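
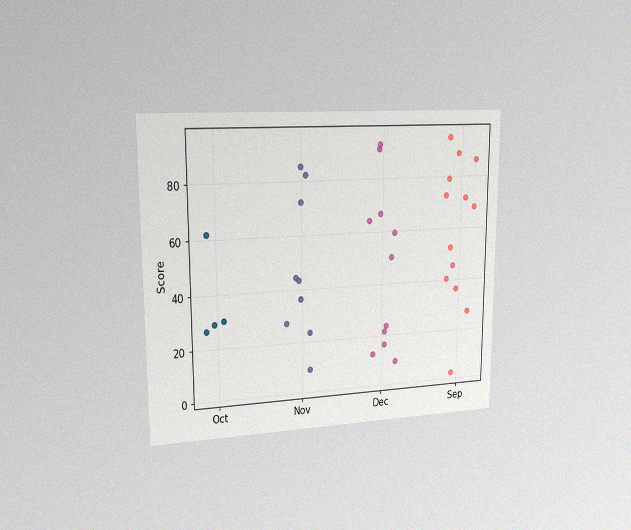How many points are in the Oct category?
4

The chart is viewed slightly from the left, with some photo noise. Counting the markers in the Oct column gives 4.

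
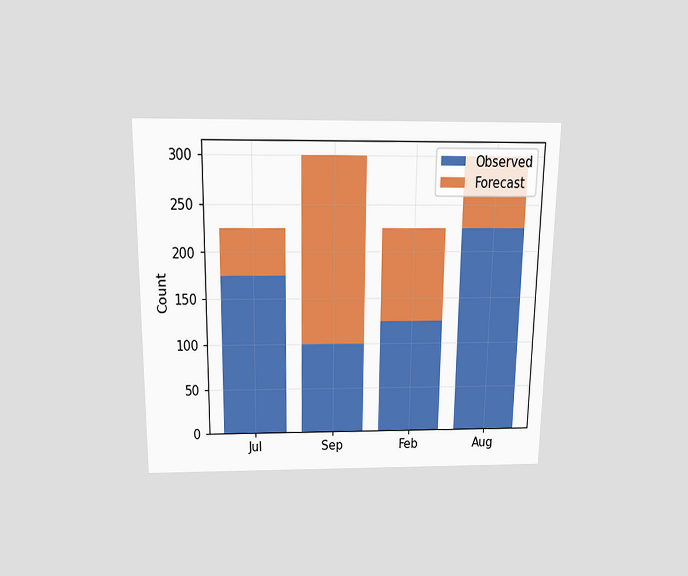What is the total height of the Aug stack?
300

The chart is viewed slightly from above. The Aug stack's top reaches 300 on the y-axis.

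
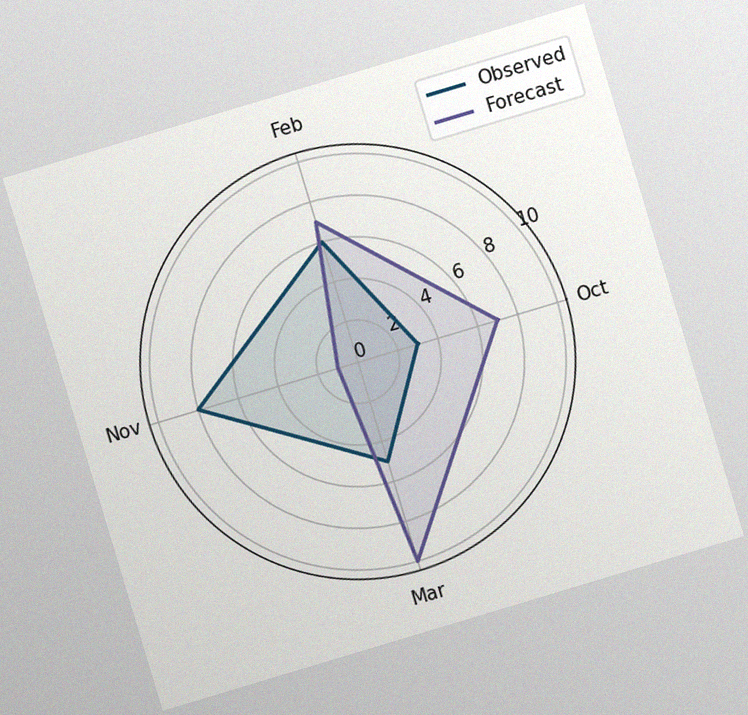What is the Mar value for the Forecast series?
10

The chart is tilted about 17° counter-clockwise, with some photo noise. On the Mar axis, Forecast reaches 10.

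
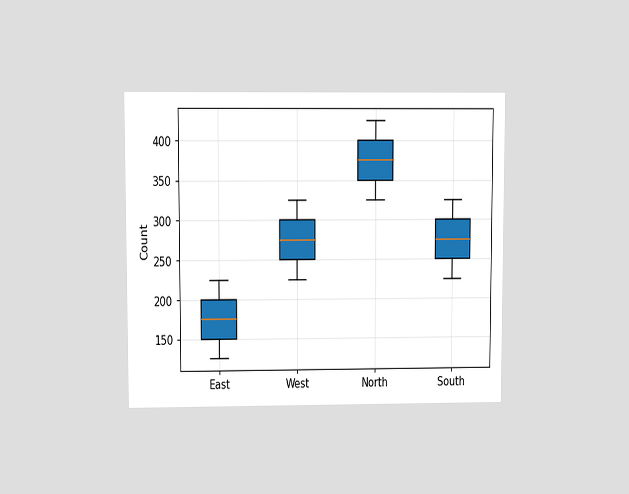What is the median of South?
275

The chart is viewed at a slight angle. The median line in the South box sits at 275.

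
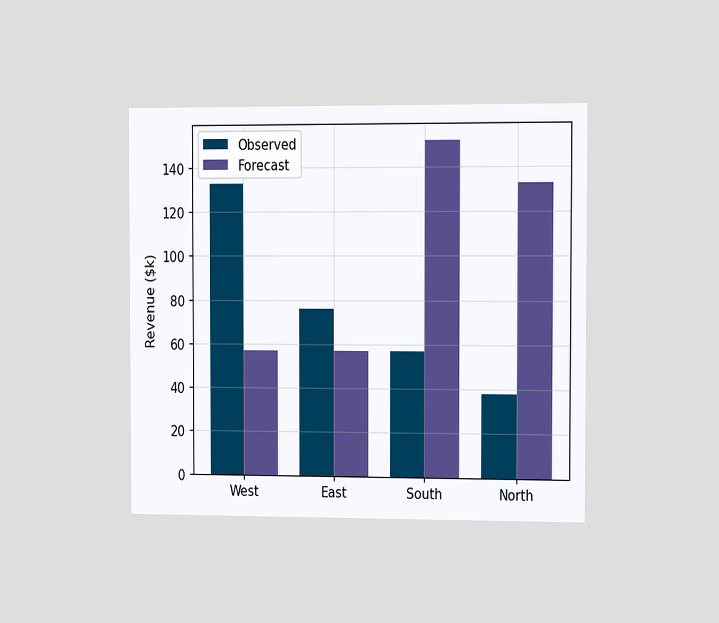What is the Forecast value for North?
$133k

The chart is viewed slightly from the right. The Forecast bar at North reaches $133k on the y-axis.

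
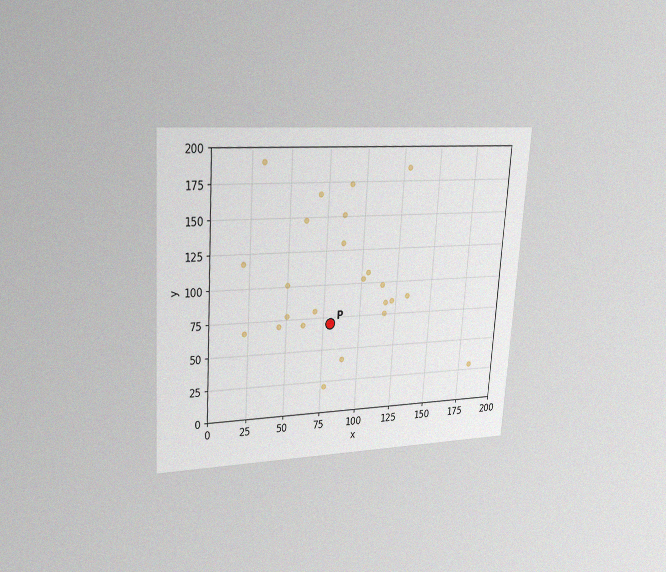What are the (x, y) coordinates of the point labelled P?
The chart is tilted about 4° clockwise and viewed at a slight angle, with some photo noise. Following the gridlines from P to each axis, P sits at (80, 70).

(80, 70)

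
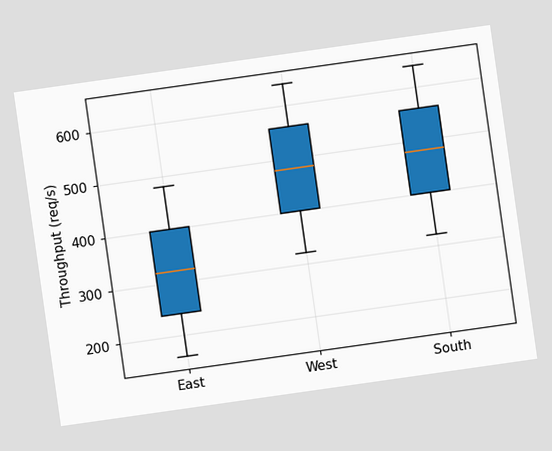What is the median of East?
The chart is tilted about 8° counter-clockwise. The median line in the East box sits at 320req/s.

320req/s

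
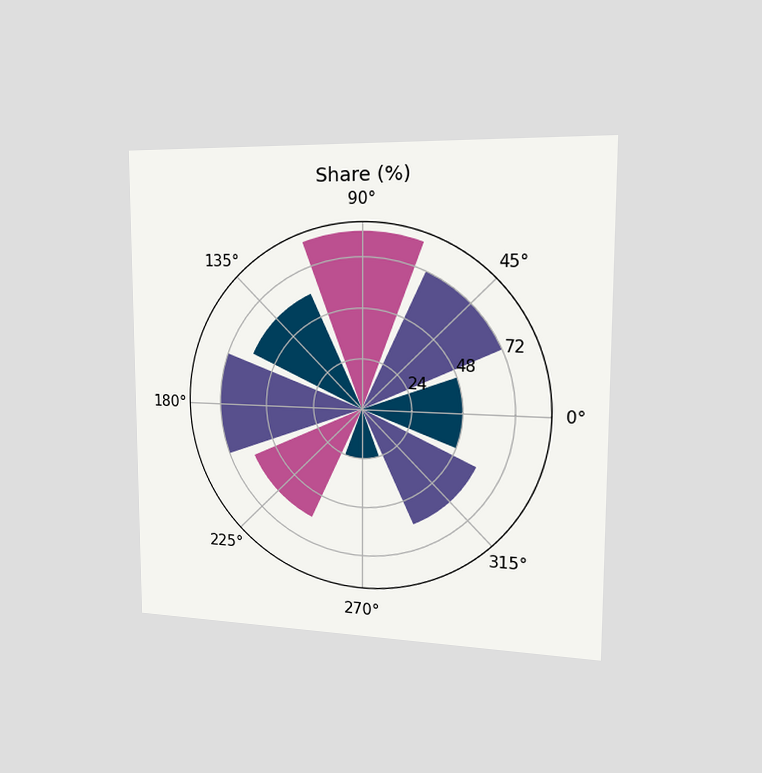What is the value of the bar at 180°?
72%

The chart is viewed slightly from the right. The bar at 180° reaches 72% on the radial axis.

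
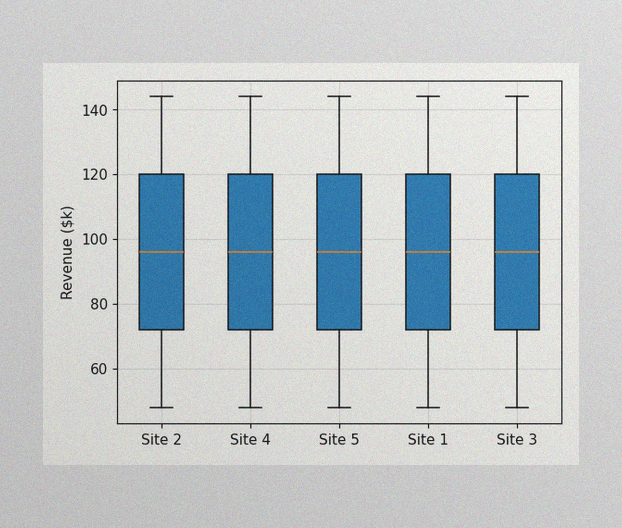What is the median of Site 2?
$96k

The image has some photo noise and uneven lighting. The median line in the Site 2 box sits at $96k.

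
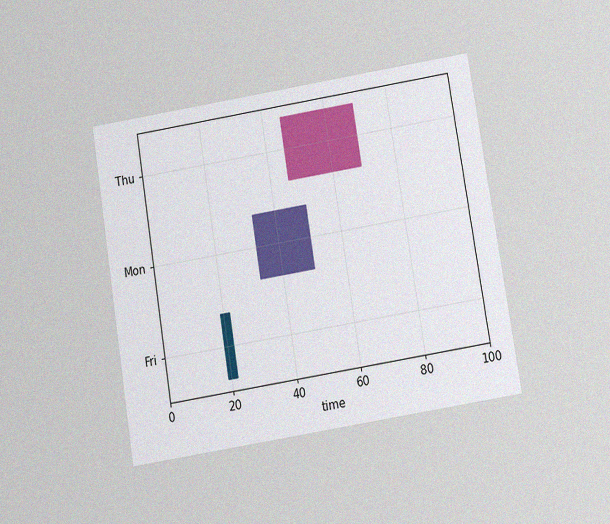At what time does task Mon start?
The chart is tilted about 9° counter-clockwise and viewed slightly from below, with some photo noise. The Mon bar begins at t=33.

33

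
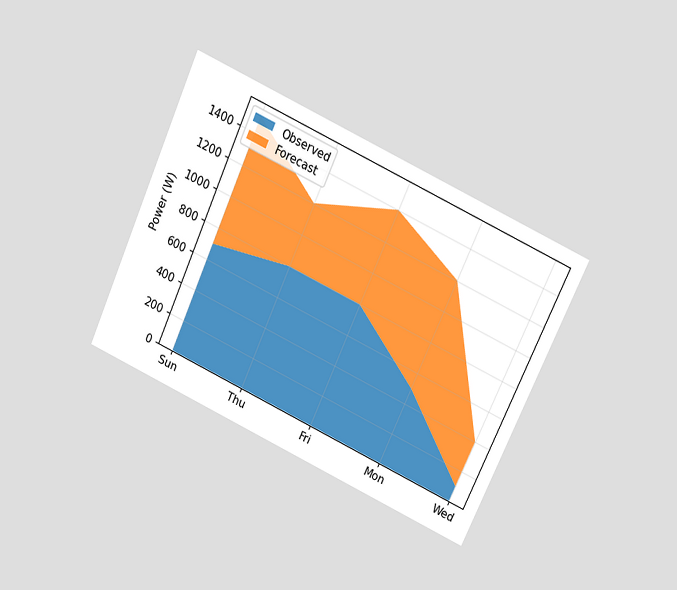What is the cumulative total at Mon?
The chart is tilted about 25° clockwise and viewed slightly from above. The stacked total at Mon reaches 1200W.

1200W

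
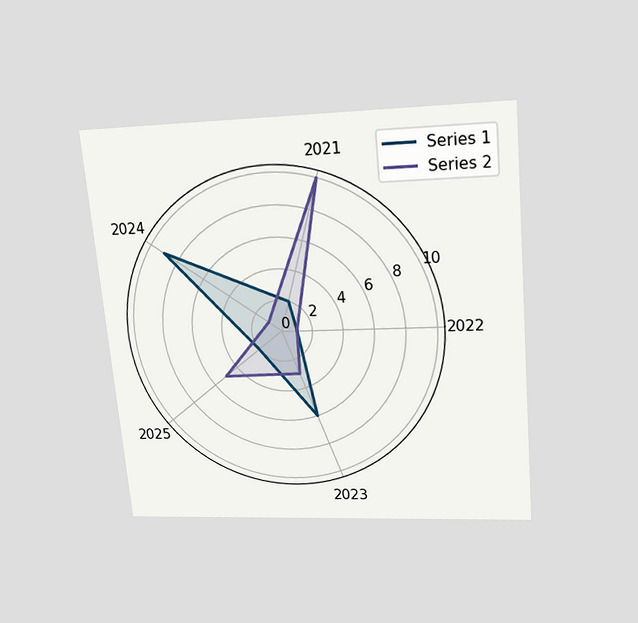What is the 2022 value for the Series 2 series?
The chart is tilted about 5° counter-clockwise and viewed slightly from above. On the 2022 axis, Series 2 reaches 1.

1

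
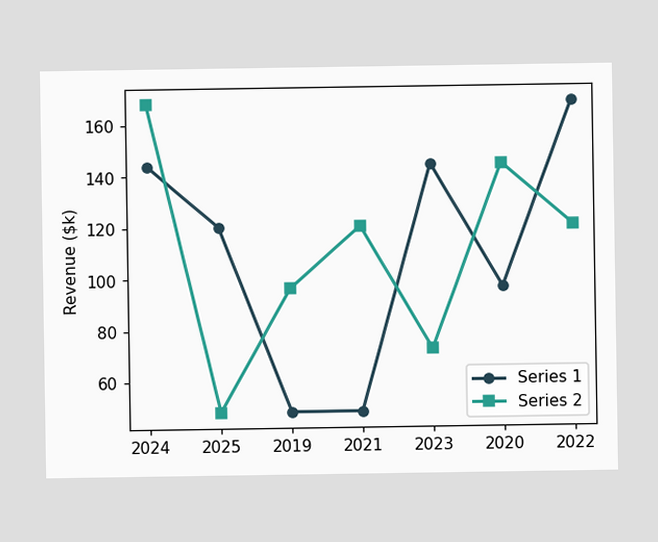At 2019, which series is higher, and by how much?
At 2019, Series 2 sits above the other line by $48k.

Series 2, by $48k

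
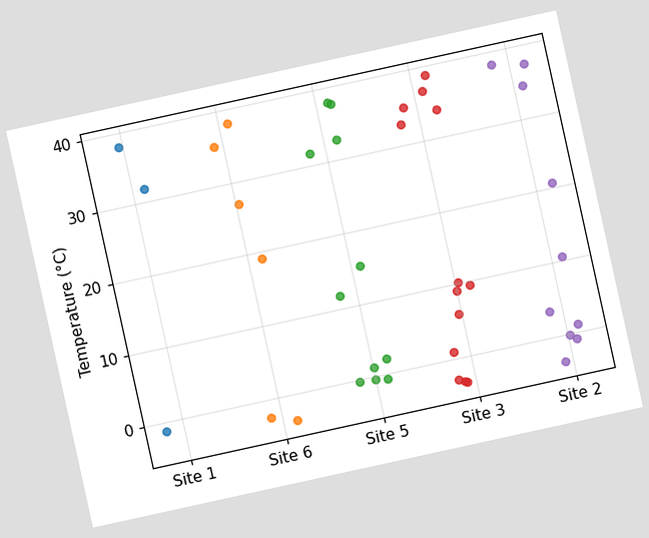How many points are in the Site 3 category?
13

The chart is tilted about 12° counter-clockwise. Counting the markers in the Site 3 column gives 13.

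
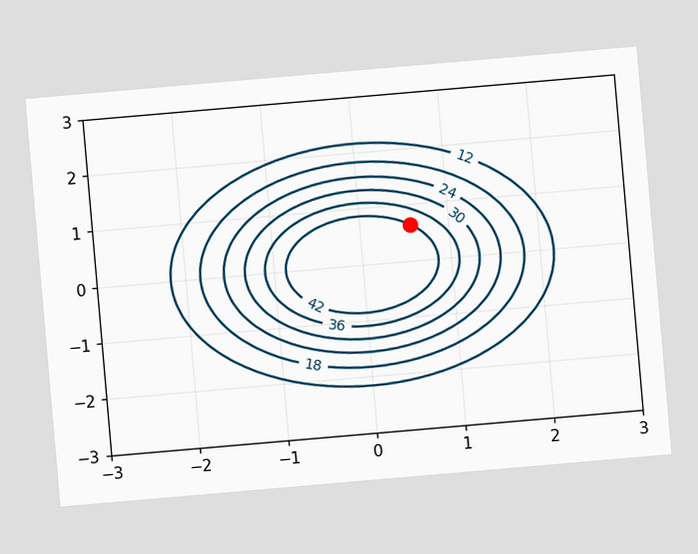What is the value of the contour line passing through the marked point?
42

The chart is tilted about 5° counter-clockwise. The marked point sits on the contour labelled 42.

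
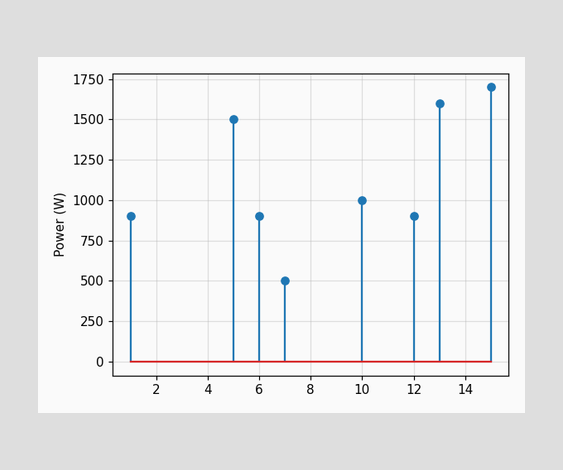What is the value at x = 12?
The stem at x=12 reaches 900W.

900W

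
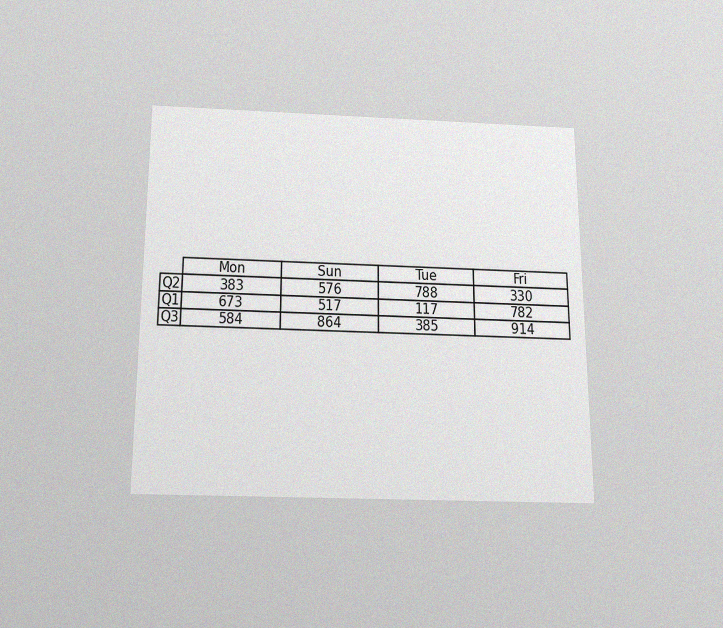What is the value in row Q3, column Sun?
864

The chart is viewed slightly from below, with some photo noise. The (Q3, Sun) cell reads 864.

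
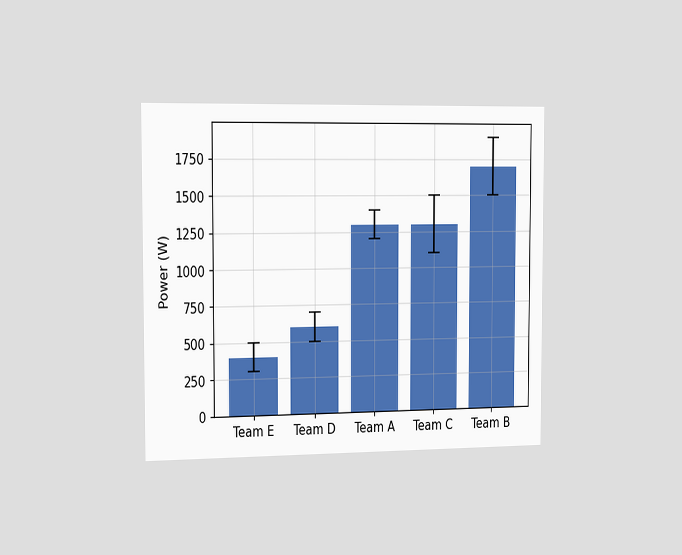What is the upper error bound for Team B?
1900W

The chart is viewed slightly from the left. The Team B bar's upper whisker reaches 1900W.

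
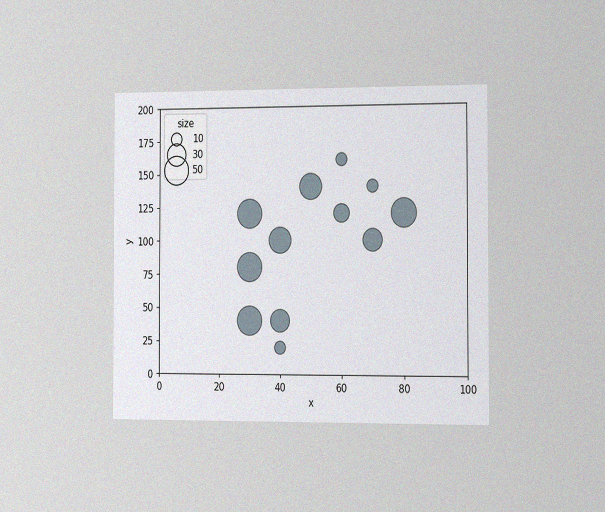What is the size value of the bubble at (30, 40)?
50

The chart is viewed slightly from the right, with some photo noise. Matching the bubble at (30, 40) against the size legend gives 50.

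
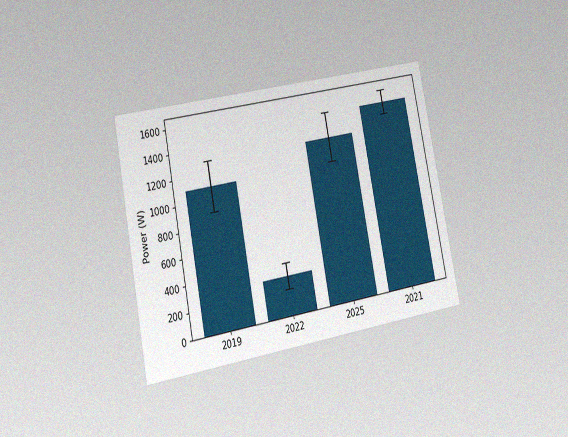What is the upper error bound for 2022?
The chart is tilted about 11° counter-clockwise and viewed slightly from the left, with some photo noise. The 2022 bar's upper whisker reaches 400W.

400W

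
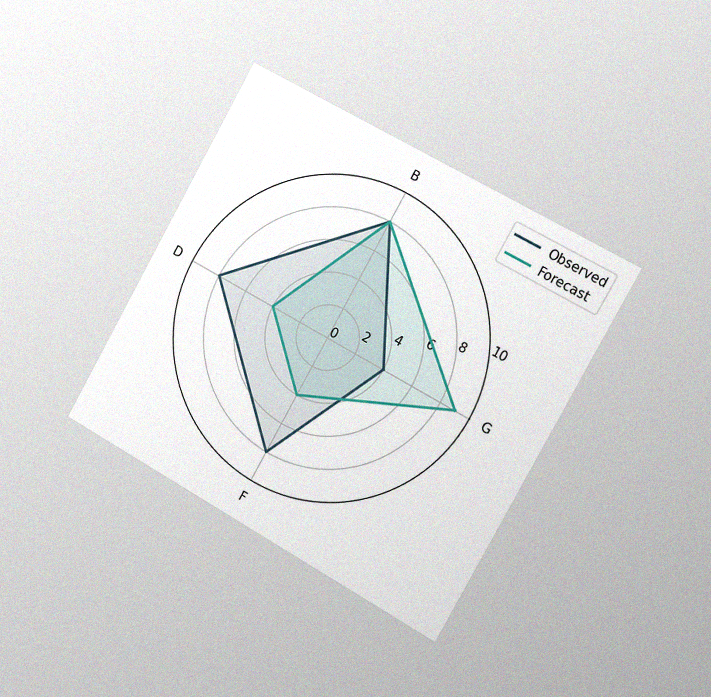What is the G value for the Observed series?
4

The chart is tilted about 29° clockwise and viewed slightly from the right, with some photo noise. On the G axis, Observed reaches 4.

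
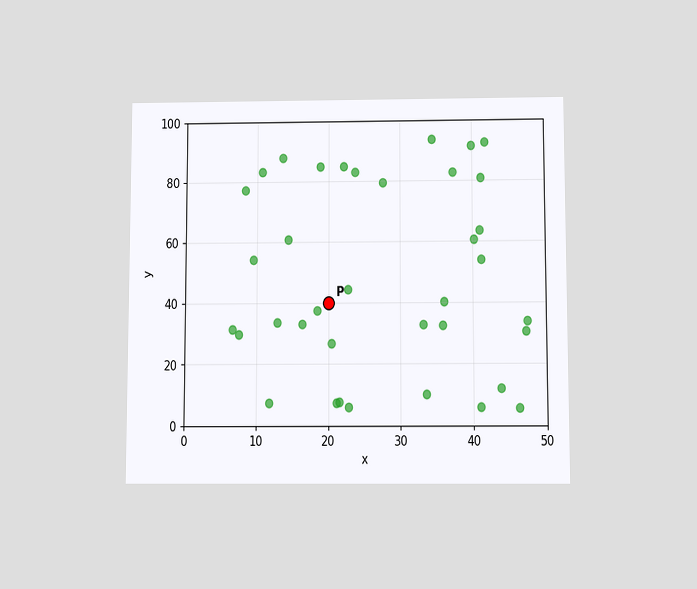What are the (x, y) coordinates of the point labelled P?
The chart is viewed slightly from below. Following the gridlines from P to each axis, P sits at (20, 40).

(20, 40)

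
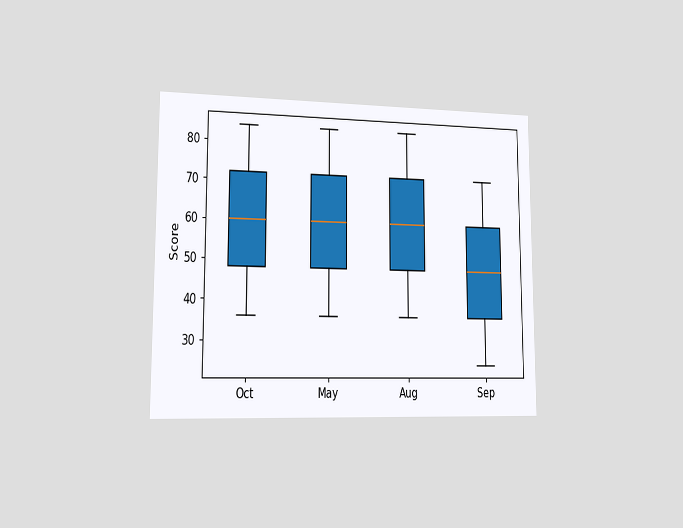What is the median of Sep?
48

The chart is viewed slightly from the left. The median line in the Sep box sits at 48.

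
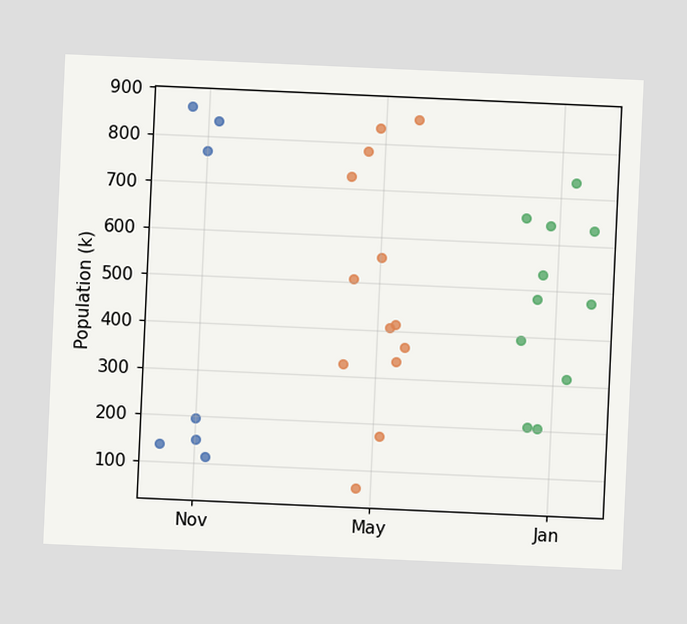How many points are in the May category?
The chart is tilted about 3° clockwise. Counting the markers in the May column gives 13.

13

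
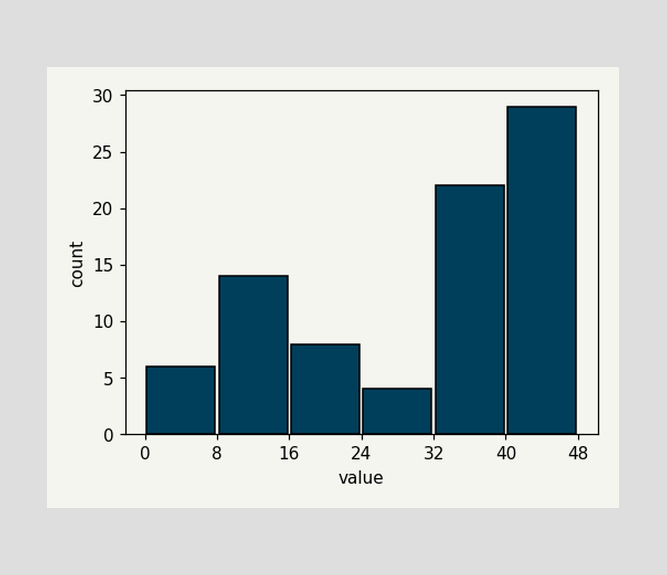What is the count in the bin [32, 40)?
The [32, 40) bin has height 22.

22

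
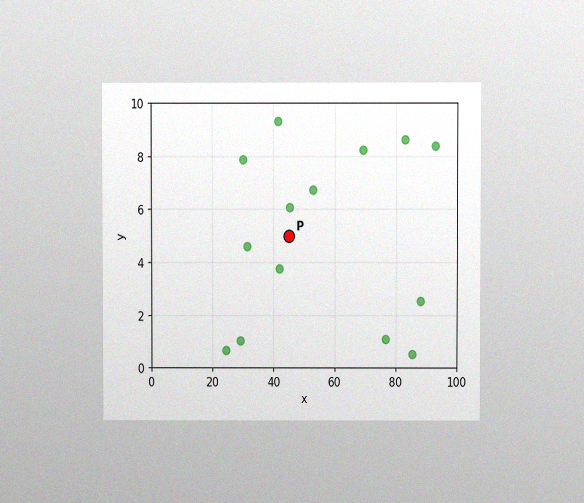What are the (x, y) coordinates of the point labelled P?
The chart is viewed at a slight angle, with some photo noise. Following the gridlines from P to each axis, P sits at (45, 5).

(45, 5)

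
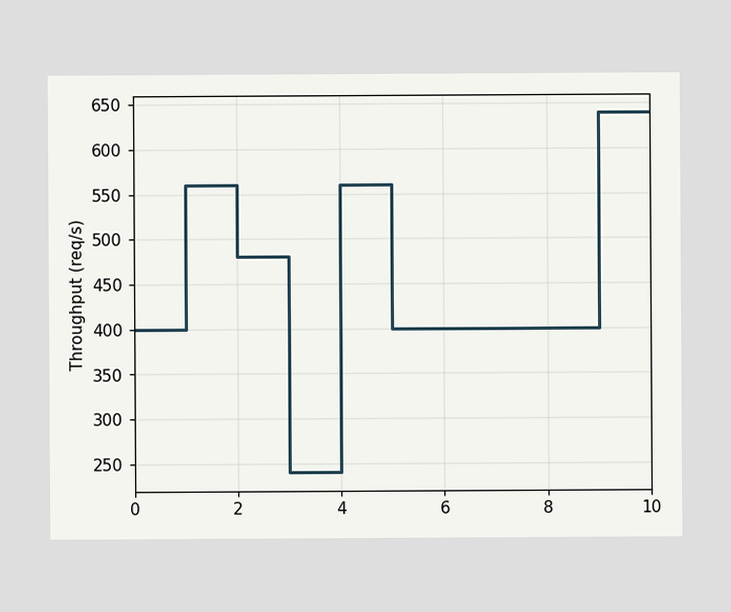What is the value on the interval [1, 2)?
560req/s

On [1, 2) the step sits at 560req/s.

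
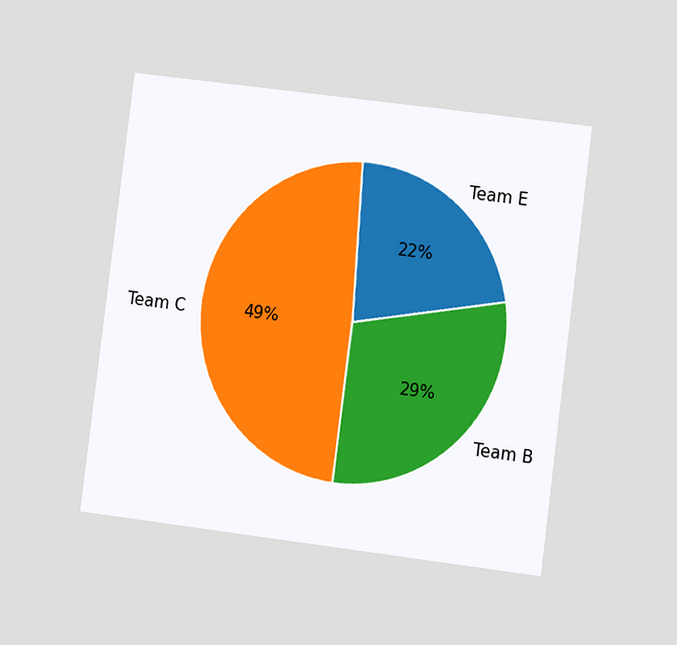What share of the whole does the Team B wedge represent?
The chart is tilted about 7° clockwise and viewed at a slight angle. The Team B slice takes up 29% of the pie.

29%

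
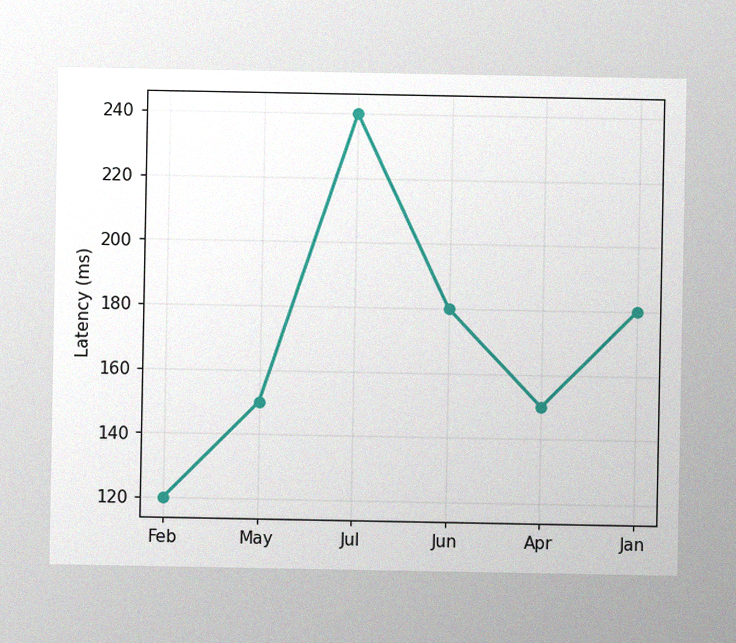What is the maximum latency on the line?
The image has some photo noise and uneven lighting. The highest point is at Jul, and reading across to the y-axis gives 240ms.

240ms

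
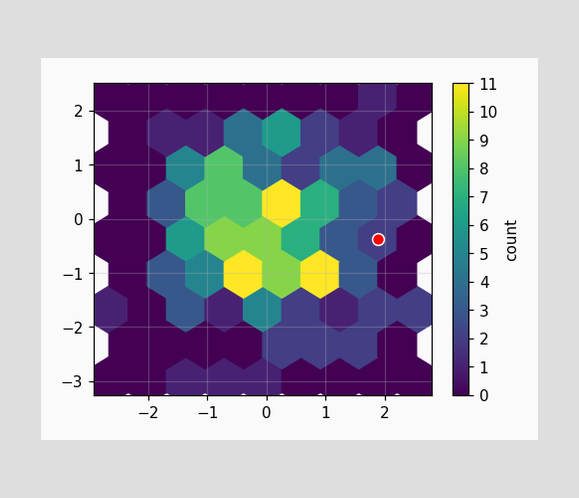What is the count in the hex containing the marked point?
2

The marked hex reads 2 on the colorbar.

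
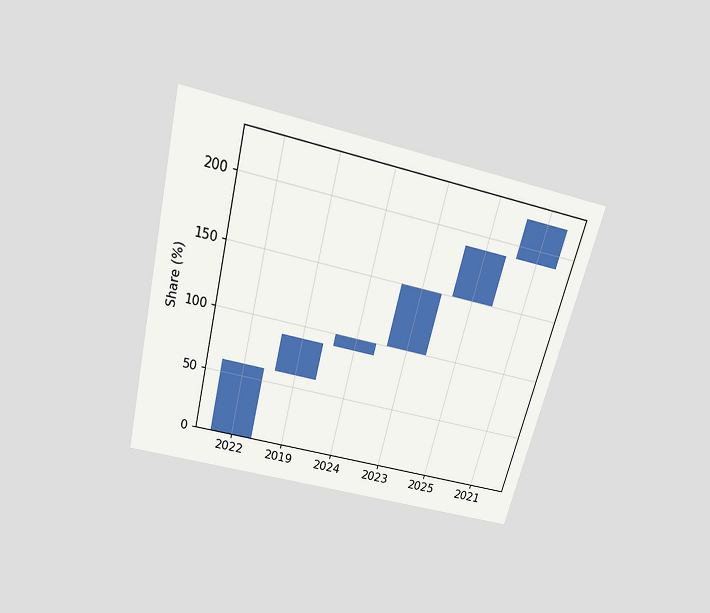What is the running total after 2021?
220%

The chart is tilted about 14° clockwise and viewed slightly from above. After 2021 the running total reaches 220%.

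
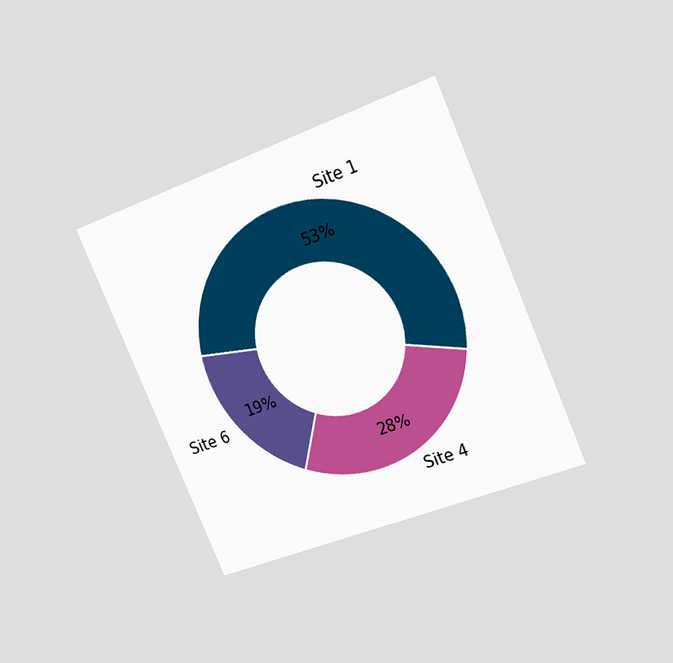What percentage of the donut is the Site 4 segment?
The chart is tilted about 23° counter-clockwise and viewed at a slight angle. The Site 4 segment takes up 28% of the ring.

28%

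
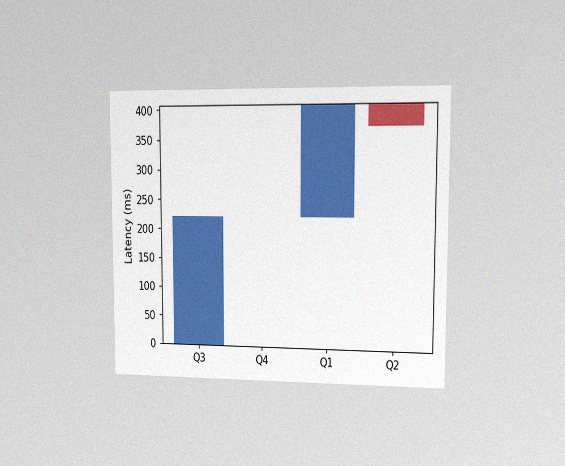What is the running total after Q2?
The chart is viewed slightly from the right, with some photo noise. After Q2 the running total reaches 370ms.

370ms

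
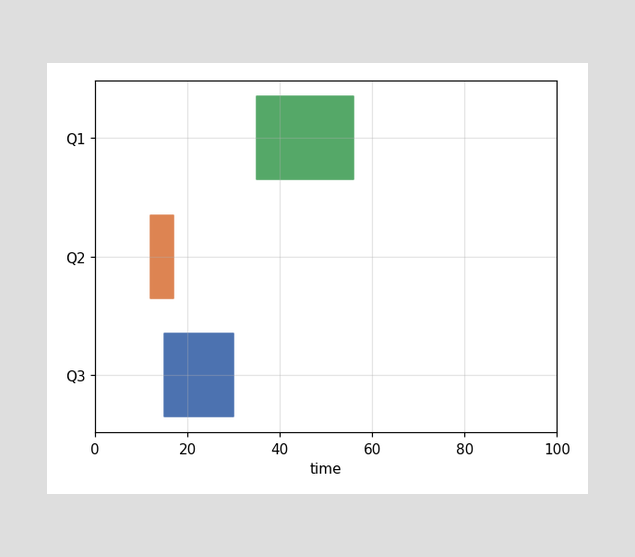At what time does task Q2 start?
12

The Q2 bar begins at t=12.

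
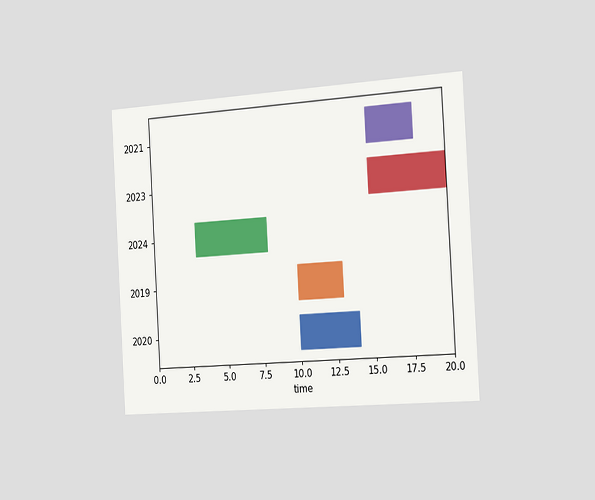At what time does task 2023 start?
15

The chart is tilted about 3° counter-clockwise and viewed slightly from the right. The 2023 bar begins at t=15.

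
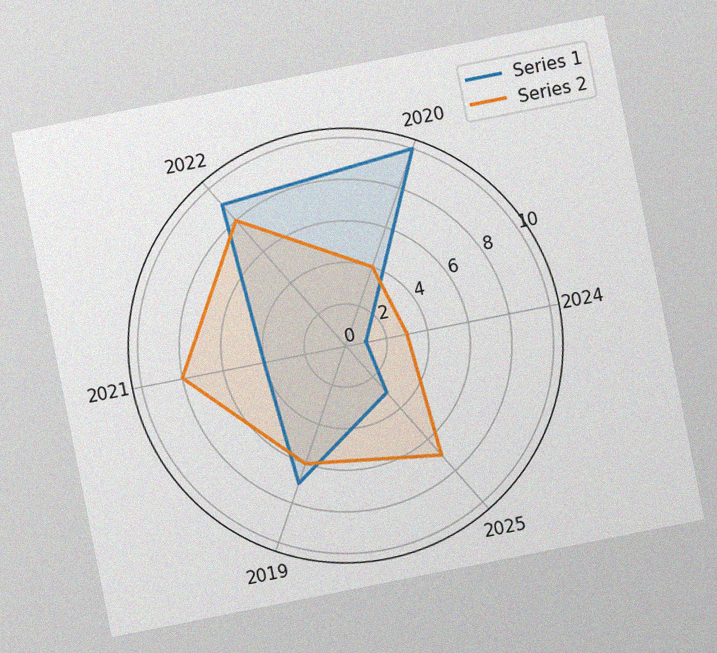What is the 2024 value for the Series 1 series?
1

The chart is tilted about 11° counter-clockwise, with some photo noise. On the 2024 axis, Series 1 reaches 1.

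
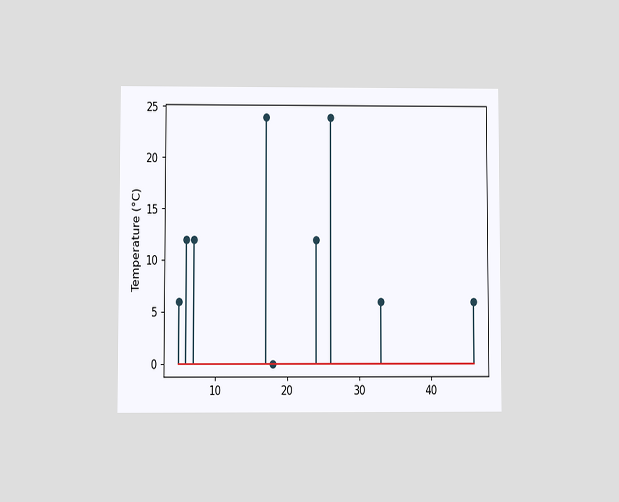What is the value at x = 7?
The chart is viewed at a slight angle. The stem at x=7 reaches 12°C.

12°C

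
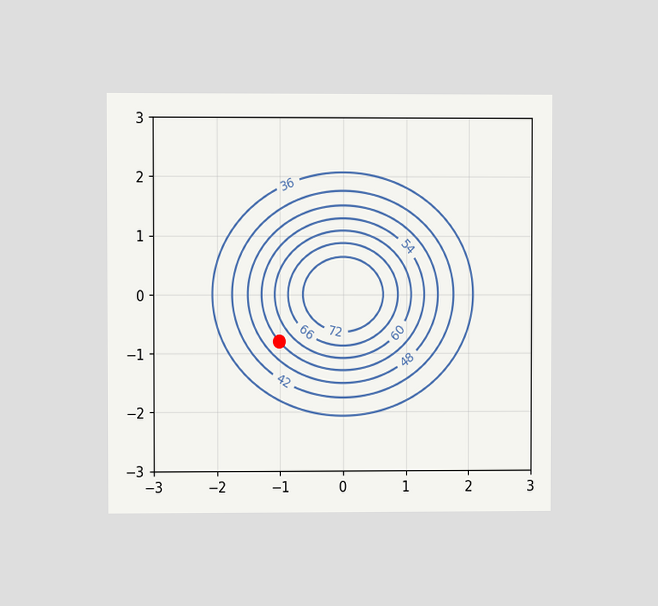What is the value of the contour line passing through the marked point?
The chart is viewed at a slight angle. The marked point sits on the contour labelled 54.

54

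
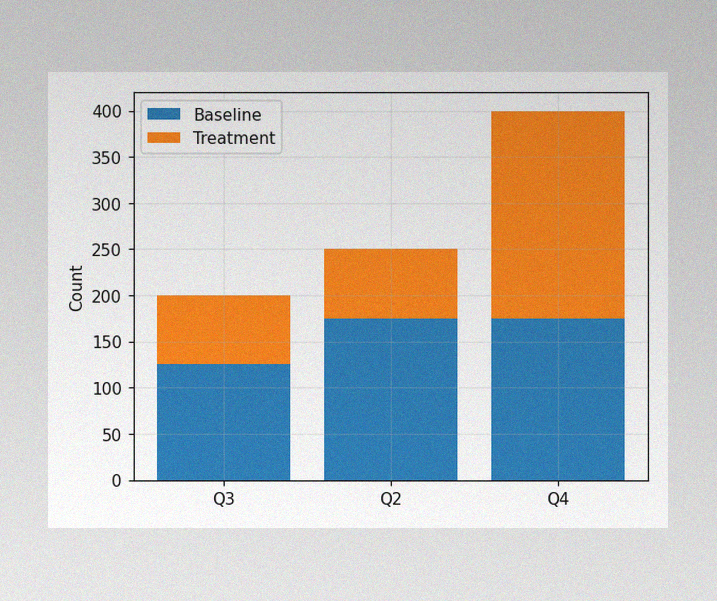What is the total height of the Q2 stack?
250

The image has some photo noise and uneven lighting. The Q2 stack's top reaches 250 on the y-axis.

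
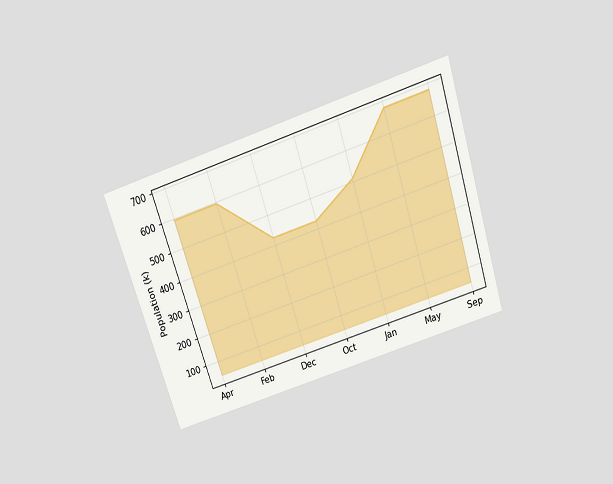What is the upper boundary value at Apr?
595k

The chart is tilted about 18° counter-clockwise and viewed slightly from above. At Apr the upper boundary is at 595k.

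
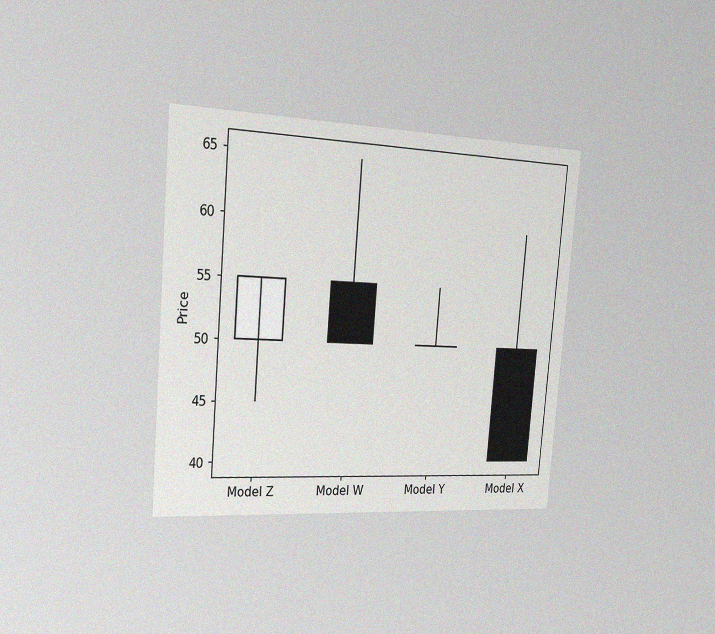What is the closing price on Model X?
The chart is tilted about 5° clockwise and viewed slightly from the left, with some photo noise. The Model X candle closes at 40.

40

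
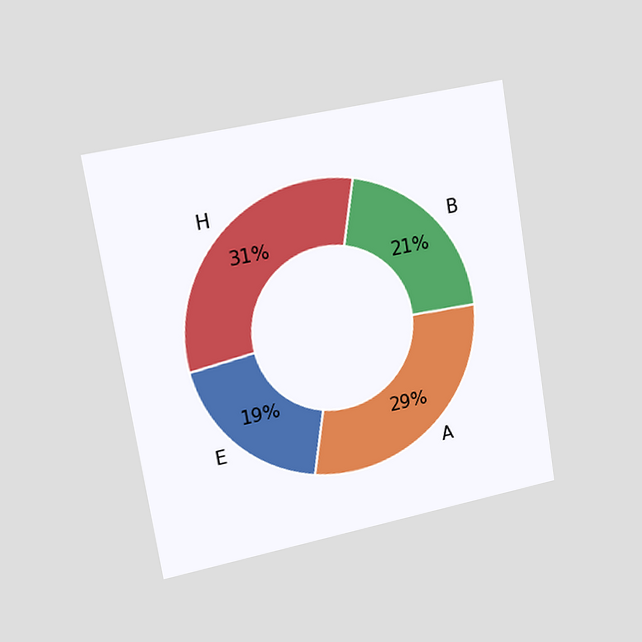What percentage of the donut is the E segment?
The chart is tilted about 9° counter-clockwise and viewed slightly from the left. The E segment takes up 19% of the ring.

19%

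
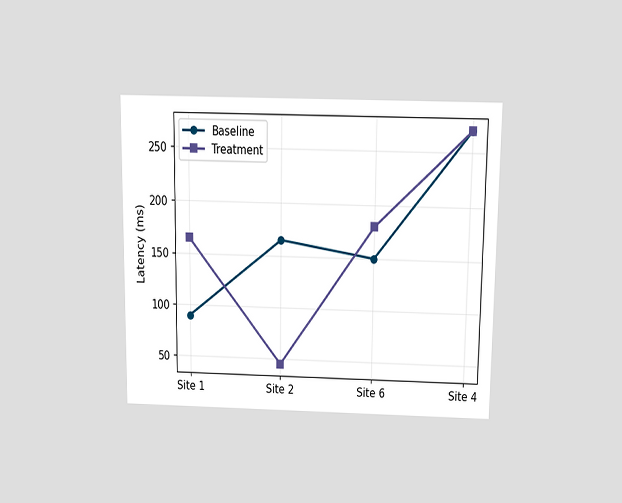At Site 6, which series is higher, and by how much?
Treatment, by 30ms

The chart is viewed slightly from above. At Site 6, Treatment sits above the other line by 30ms.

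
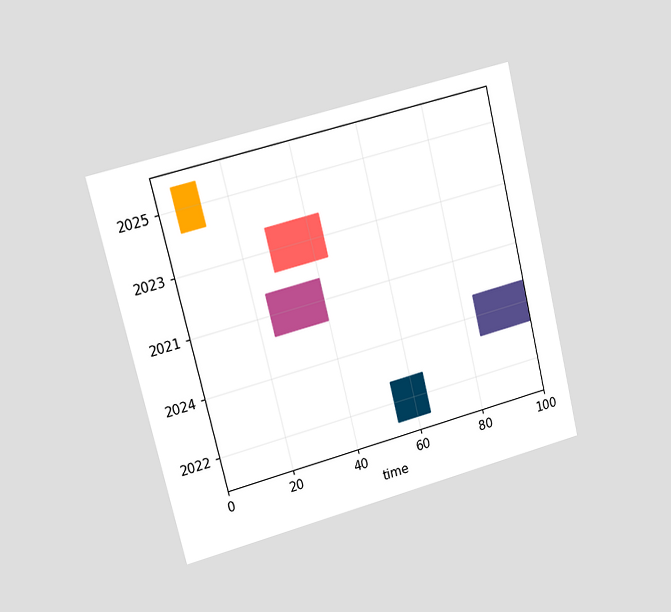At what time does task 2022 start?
54

The chart is tilted about 14° counter-clockwise and viewed slightly from the left. The 2022 bar begins at t=54.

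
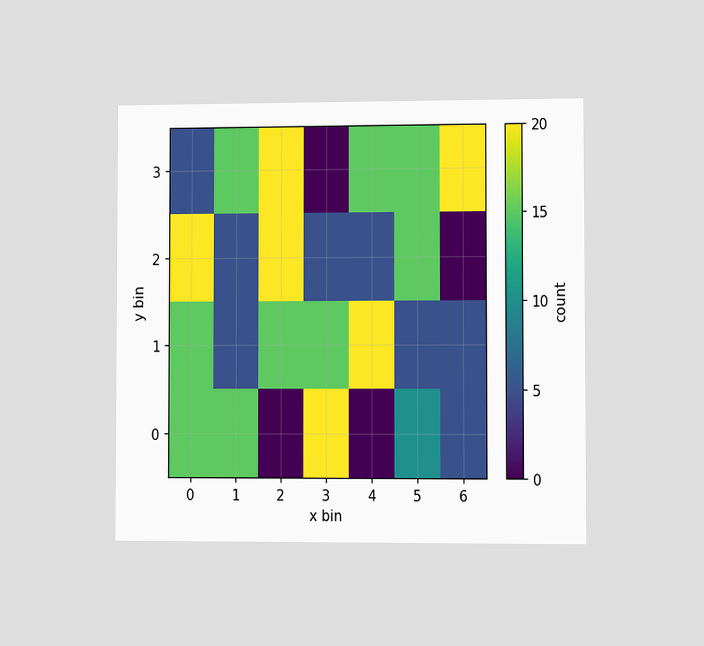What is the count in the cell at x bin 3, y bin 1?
The chart is viewed slightly from the right. Matching the cell (3, 1) against the colorbar gives 15.

15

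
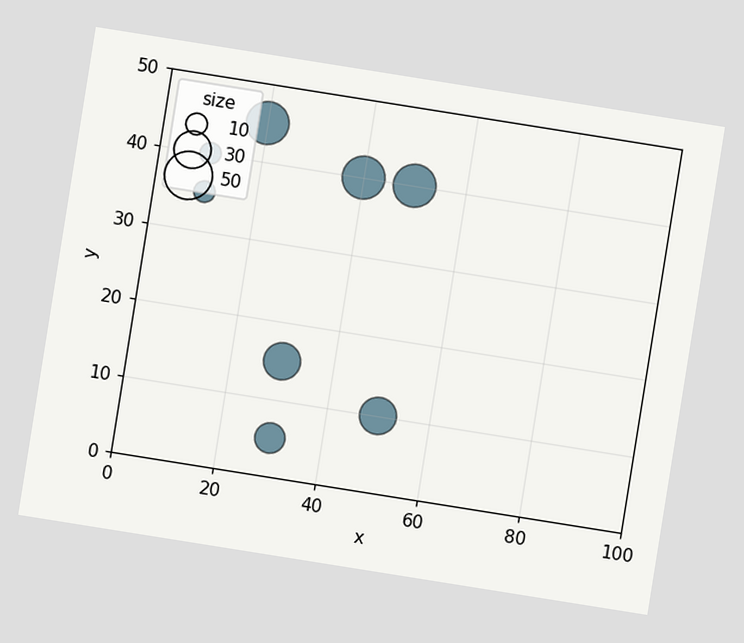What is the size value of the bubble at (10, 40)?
The chart is tilted about 9° clockwise. Matching the bubble at (10, 40) against the size legend gives 10.

10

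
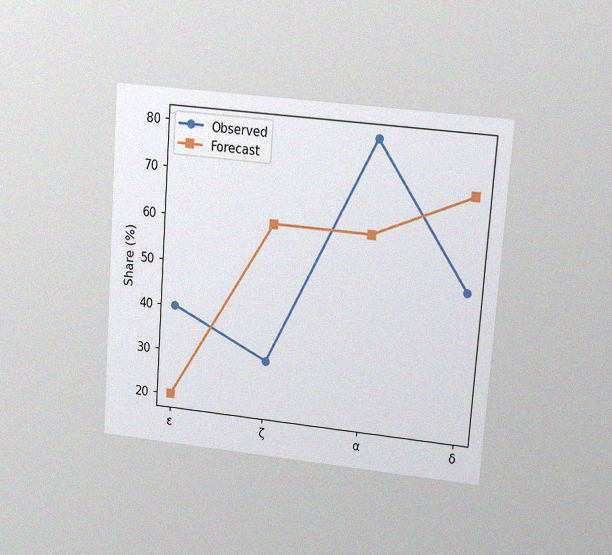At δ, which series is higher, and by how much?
The chart is tilted about 4° clockwise and viewed at a slight angle, with some photo noise. At δ, Forecast sits above the other line by 20%.

Forecast, by 20%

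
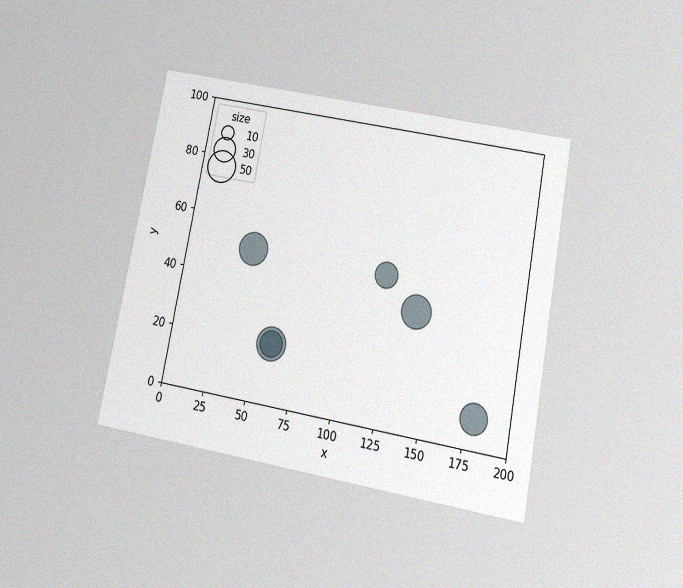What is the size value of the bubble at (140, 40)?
50

The chart is tilted about 11° clockwise and viewed at a slight angle, with some photo noise. Matching the bubble at (140, 40) against the size legend gives 50.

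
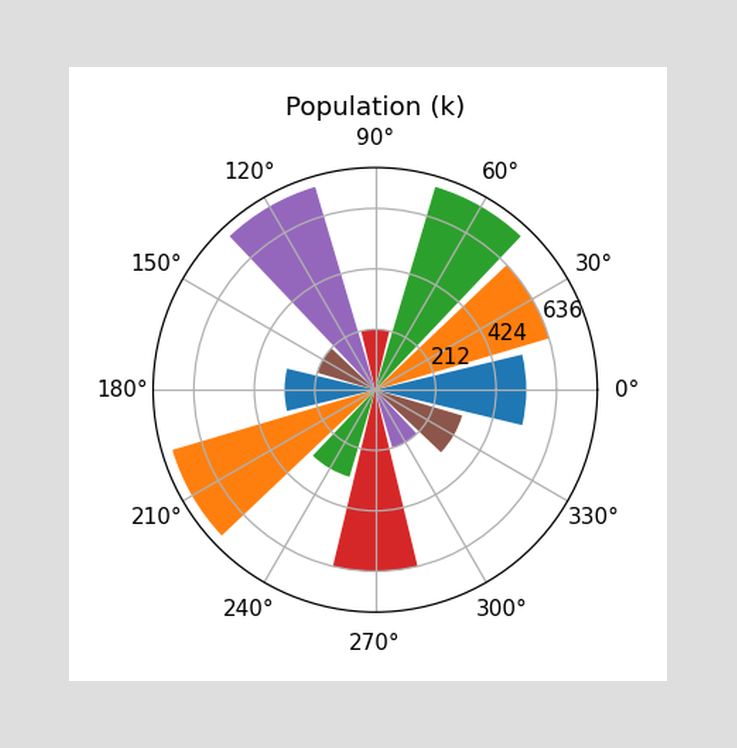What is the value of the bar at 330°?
318k

The bar at 330° reaches 318k on the radial axis.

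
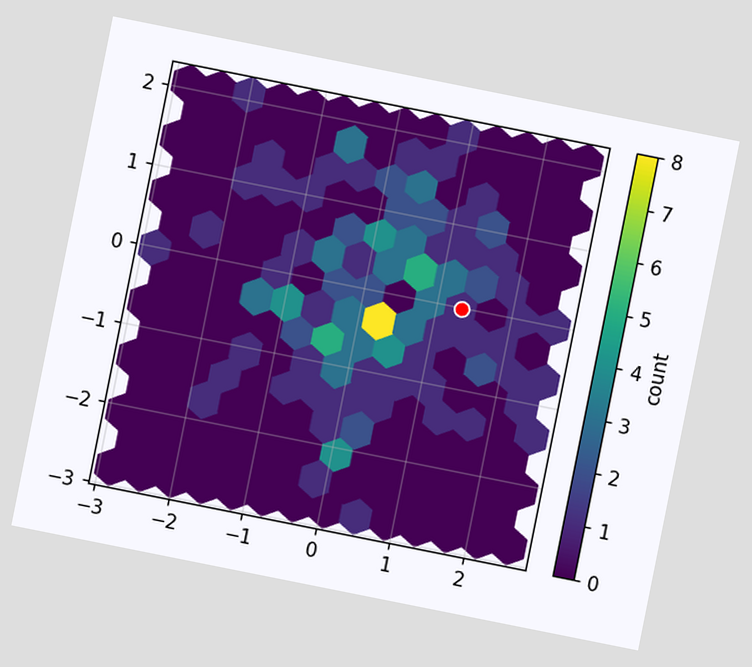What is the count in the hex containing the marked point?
The chart is tilted about 11° clockwise. The marked hex reads 1 on the colorbar.

1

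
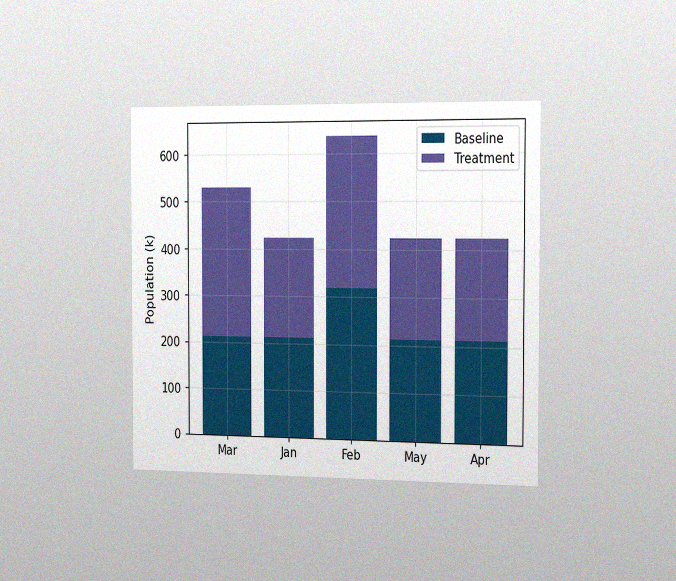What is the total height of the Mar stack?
The chart is viewed slightly from the right, with some photo noise. The Mar stack's top reaches 530k on the y-axis.

530k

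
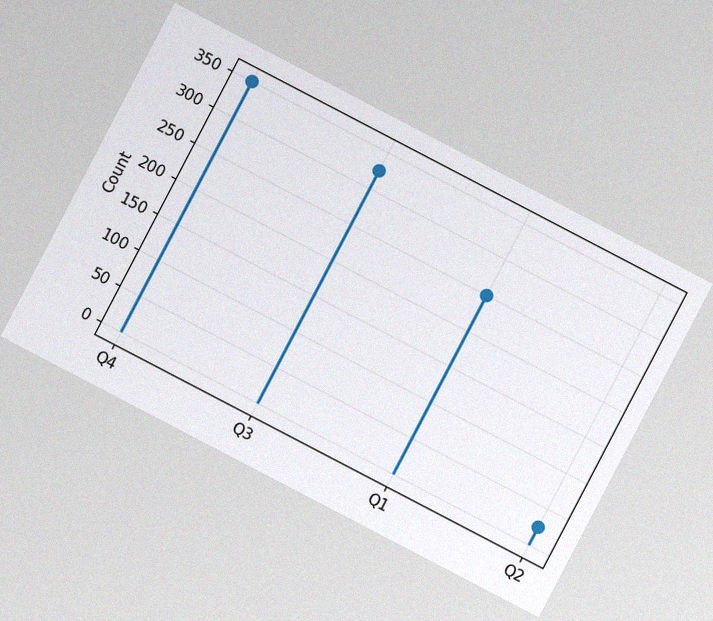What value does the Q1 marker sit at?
250

The chart is tilted about 28° clockwise, with some photo noise. The Q1 marker sits at 250.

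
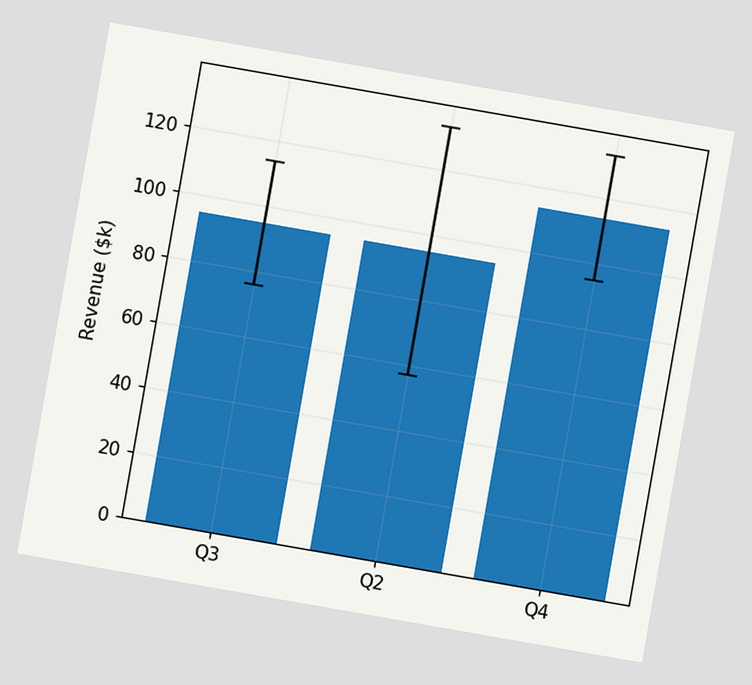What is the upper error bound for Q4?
$133k

The chart is tilted about 10° clockwise. The Q4 bar's upper whisker reaches $133k.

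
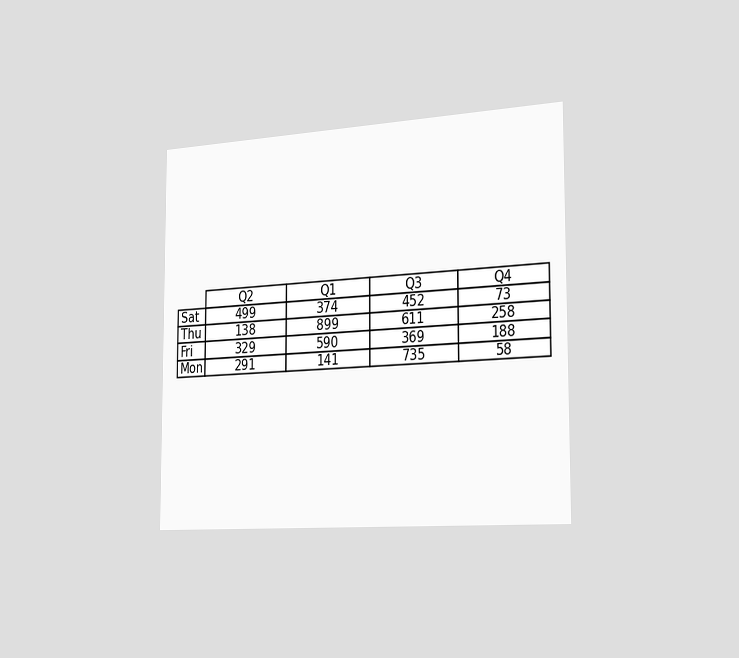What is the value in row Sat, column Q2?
The chart is viewed slightly from the right. The (Sat, Q2) cell reads 499.

499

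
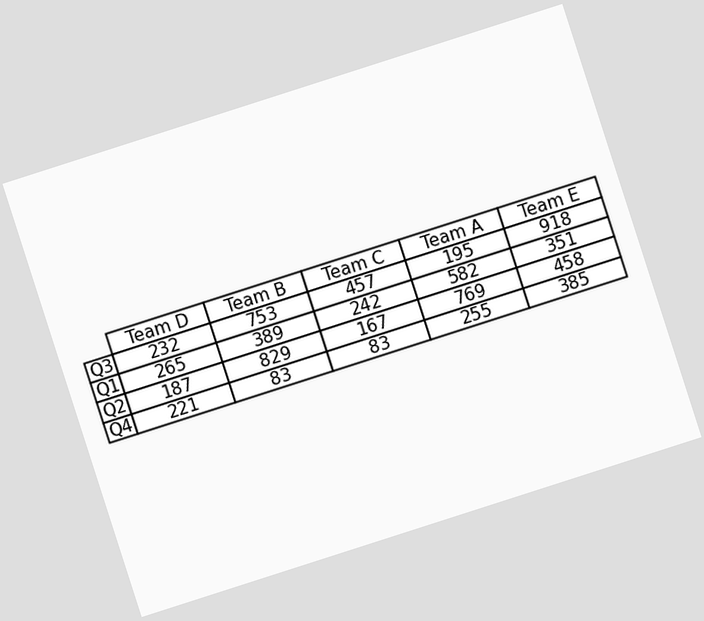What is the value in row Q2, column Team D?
187

The chart is tilted about 18° counter-clockwise. The (Q2, Team D) cell reads 187.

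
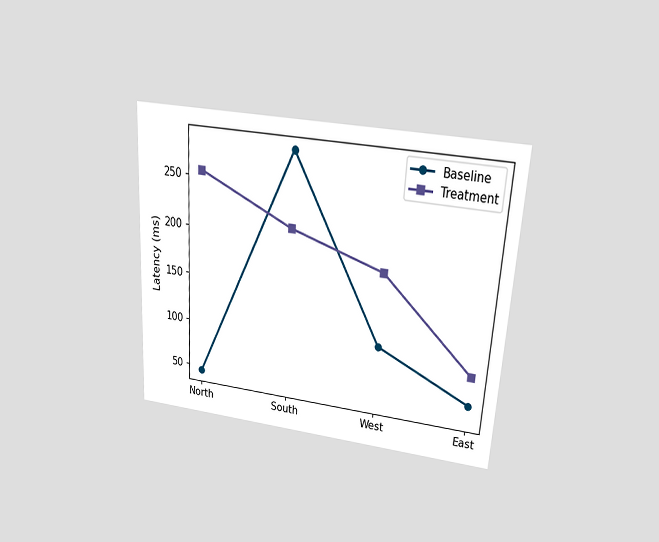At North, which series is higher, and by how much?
Treatment, by 210ms

The chart is tilted about 3° clockwise and viewed slightly from above. At North, Treatment sits above the other line by 210ms.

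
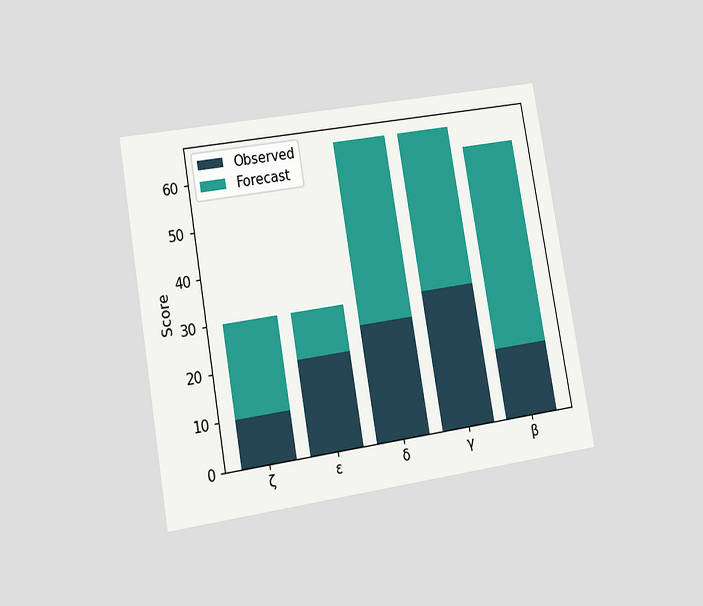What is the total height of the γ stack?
65

The chart is tilted about 10° counter-clockwise and viewed at a slight angle. The γ stack's top reaches 65 on the y-axis.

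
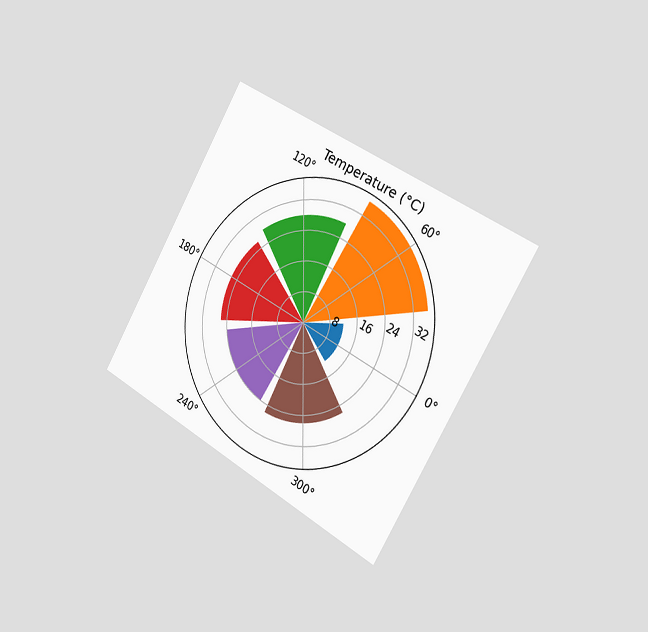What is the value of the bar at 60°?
36°C

The chart is tilted about 30° clockwise and viewed slightly from the right. The bar at 60° reaches 36°C on the radial axis.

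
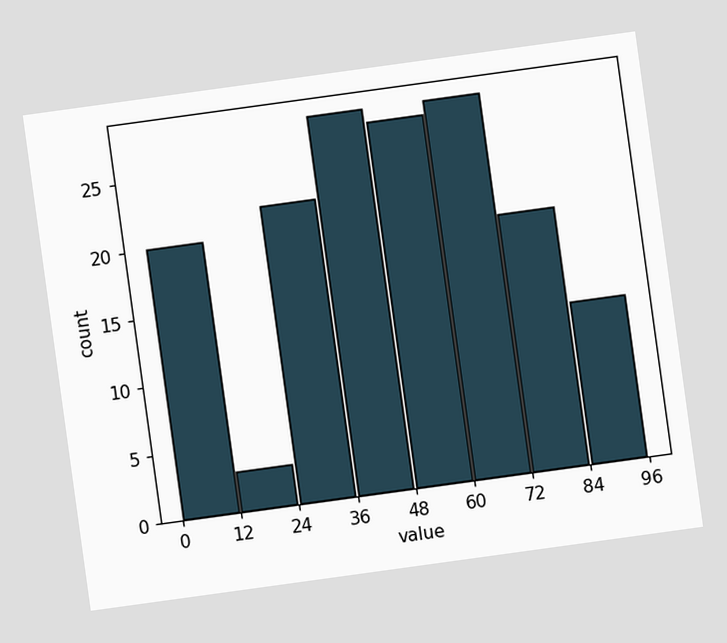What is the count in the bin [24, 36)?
The chart is tilted about 8° counter-clockwise. The [24, 36) bin has height 22.

22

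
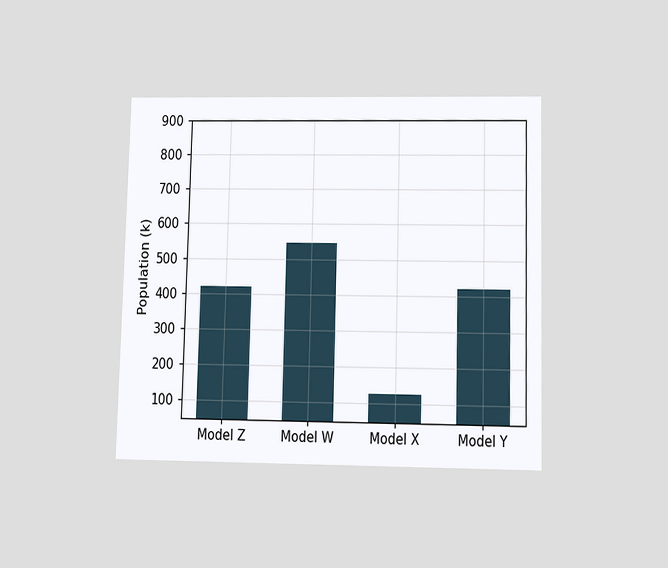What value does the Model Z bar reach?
420k

The chart is viewed slightly from below. Reading along the chart's y-axis, the Model Z bar reaches 420k.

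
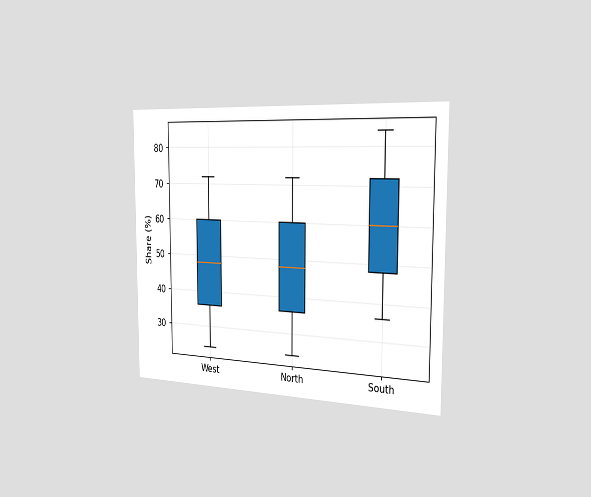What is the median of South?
60%

The chart is viewed slightly from the right. The median line in the South box sits at 60%.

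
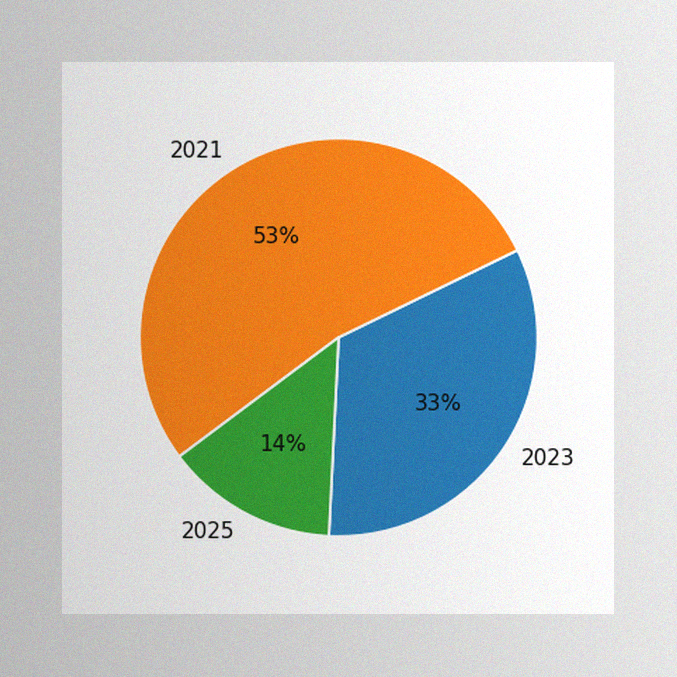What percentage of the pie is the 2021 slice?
The image has some photo noise and uneven lighting. The 2021 slice takes up 53% of the pie.

53%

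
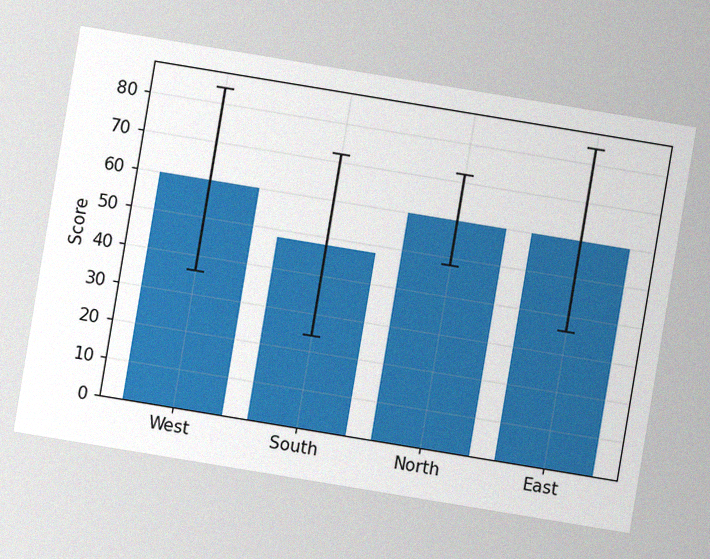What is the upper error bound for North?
The chart is tilted about 9° clockwise, with some photo noise. The North bar's upper whisker reaches 72.

72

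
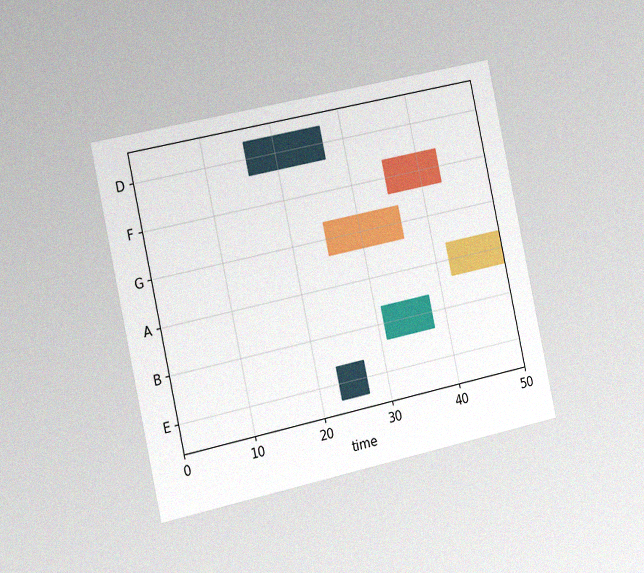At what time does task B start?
The chart is tilted about 12° counter-clockwise and viewed slightly from the left, with some photo noise. The B bar begins at t=31.

31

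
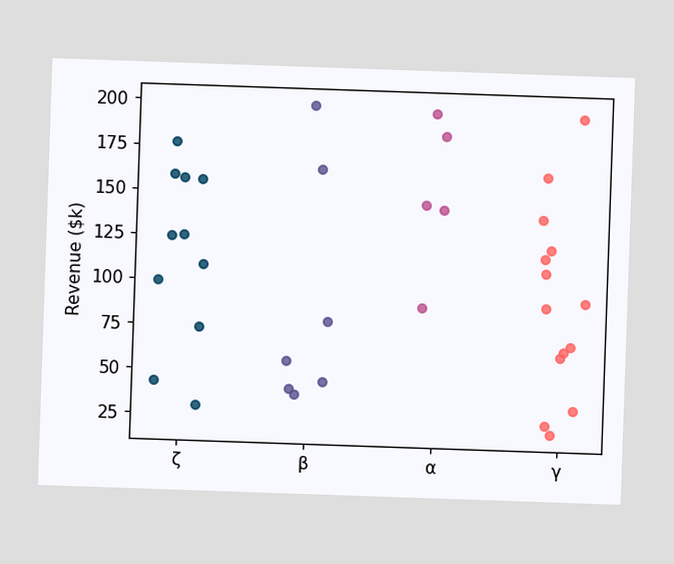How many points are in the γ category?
14

Counting the markers in the γ column gives 14.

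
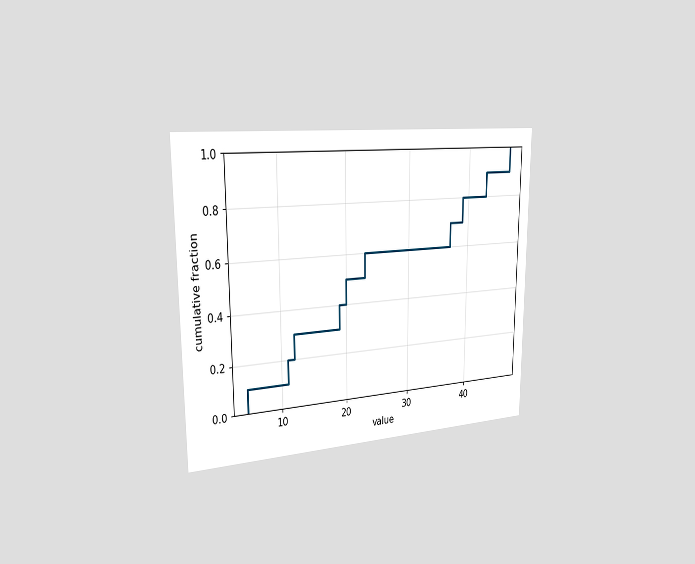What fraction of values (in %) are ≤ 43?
90%

The chart is viewed slightly from the left. At x=43 the ECDF step is at 90%.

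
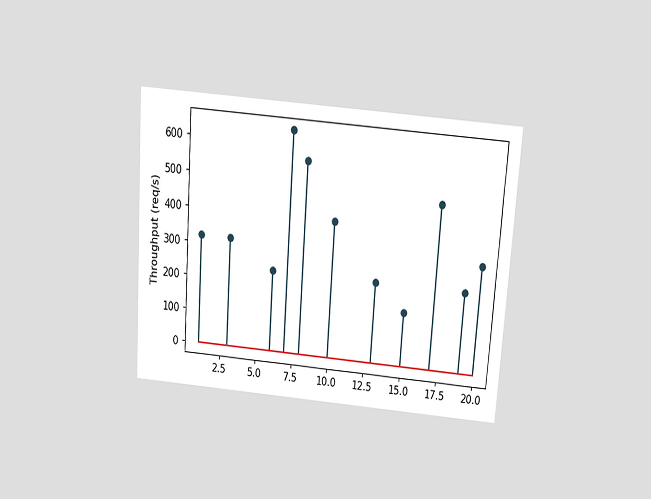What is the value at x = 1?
The chart is tilted about 4° clockwise and viewed slightly from above. The stem at x=1 reaches 320req/s.

320req/s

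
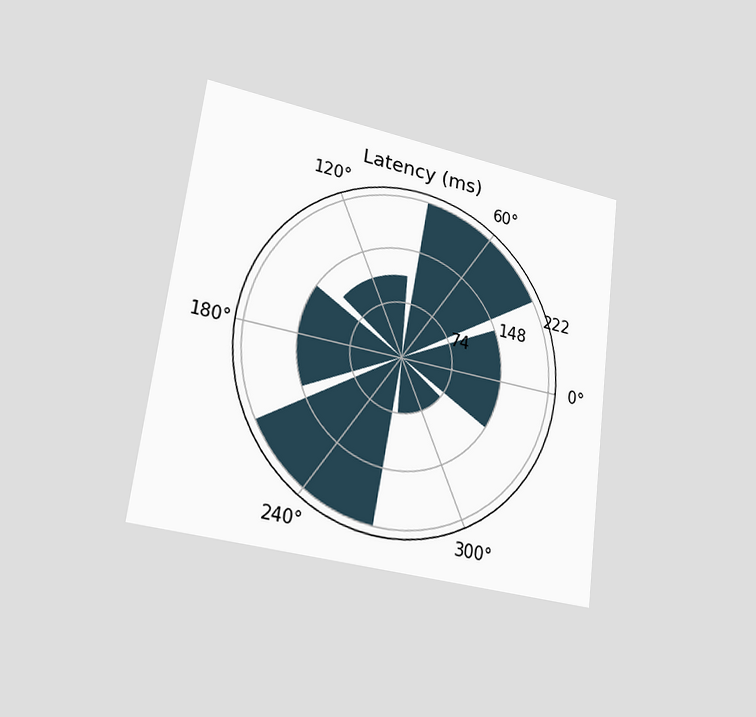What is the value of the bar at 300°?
74ms

The chart is tilted about 7° clockwise and viewed slightly from the left. The bar at 300° reaches 74ms on the radial axis.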